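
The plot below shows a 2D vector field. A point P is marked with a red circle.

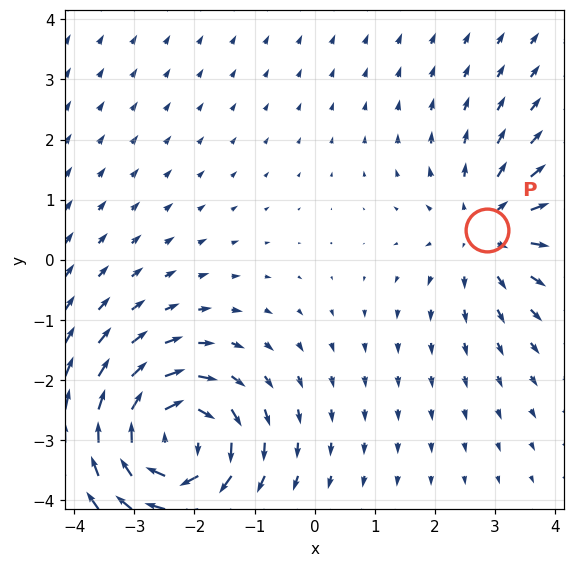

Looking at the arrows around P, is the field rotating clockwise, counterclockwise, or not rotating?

not rotating

Near P at (2.9, 0.5) the arrows show no circulation. The curl there is ≈0.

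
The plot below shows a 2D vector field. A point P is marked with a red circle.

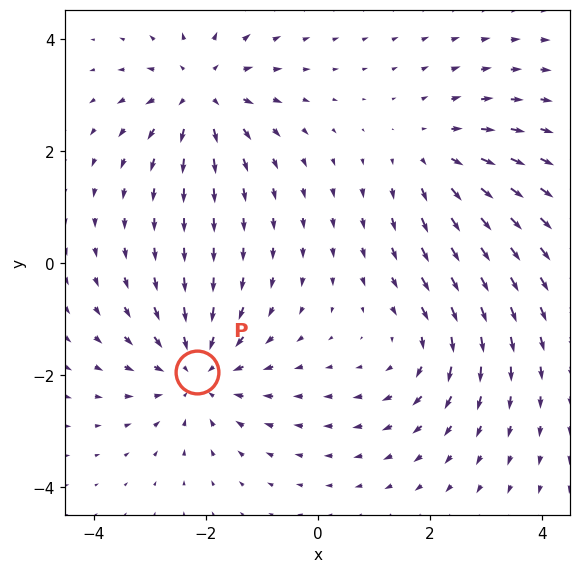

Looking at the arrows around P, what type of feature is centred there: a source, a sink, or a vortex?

sink

At P (-2.1, -1.9) the arrows converge inward. Divergence about -5, curl ≈0 — negative divergence with near-zero curl is a sink.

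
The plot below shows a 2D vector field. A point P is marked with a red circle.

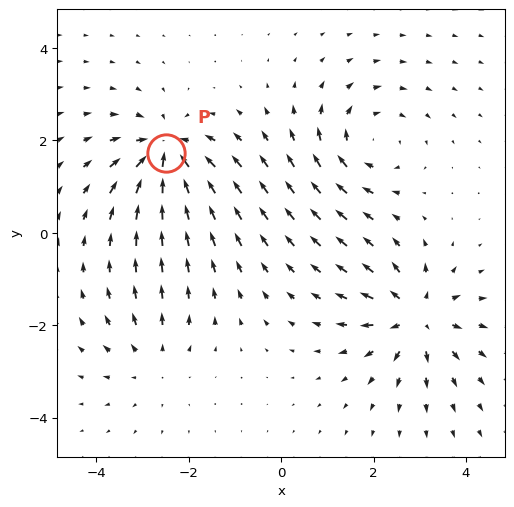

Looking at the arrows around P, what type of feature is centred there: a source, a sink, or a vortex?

sink

At P (-2.5, 1.7) the arrows converge inward. Divergence about -6, curl ≈0 — negative divergence with near-zero curl is a sink.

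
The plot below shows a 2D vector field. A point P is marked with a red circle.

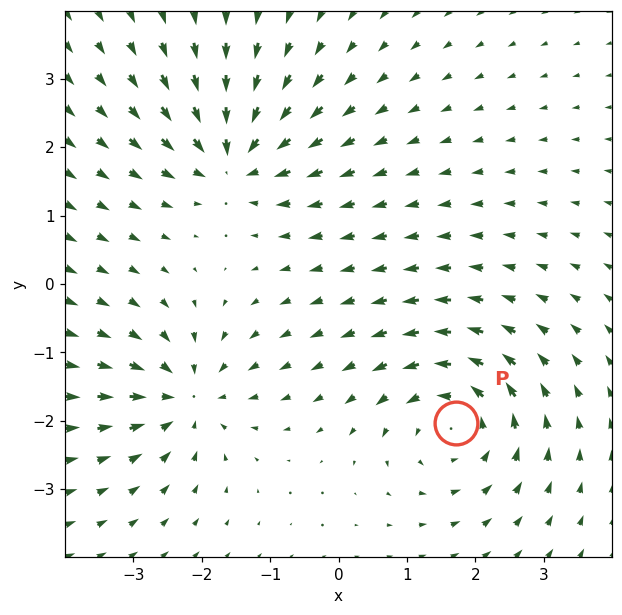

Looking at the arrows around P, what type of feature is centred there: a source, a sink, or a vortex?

At P (1.7, -2.0) the arrows circulate counterclockwise. Divergence ≈0, curl about +5 — near-zero divergence with nonzero curl is a vortex.

vortex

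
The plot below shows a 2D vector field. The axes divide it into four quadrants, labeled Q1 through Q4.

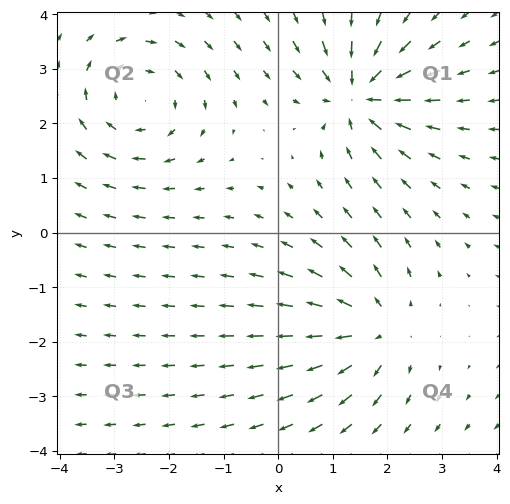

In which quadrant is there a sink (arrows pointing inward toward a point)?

The sink sits at approximately (1.5, 2.5), which lies in quadrant Q1. The divergence there is about -7, negative as expected for a sink.

Q1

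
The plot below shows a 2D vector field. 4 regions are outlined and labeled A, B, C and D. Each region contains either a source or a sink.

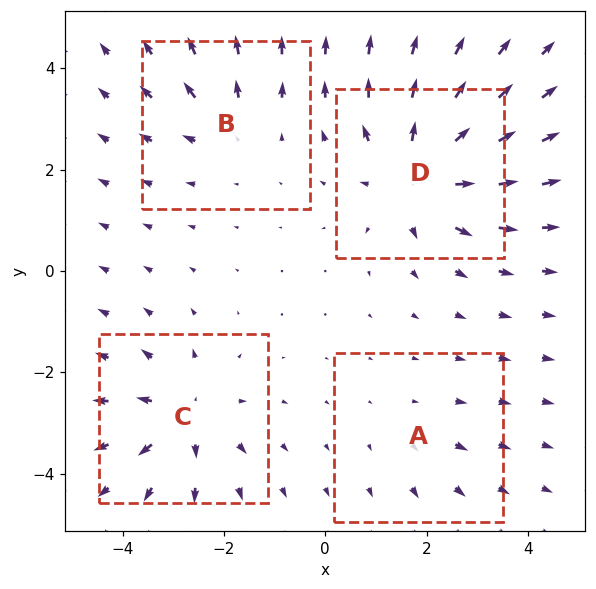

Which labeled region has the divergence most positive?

Divergence at each region's feature centre — A: about +2, B: about +3, C: about +5, D: about +7. Region D is most positive.

D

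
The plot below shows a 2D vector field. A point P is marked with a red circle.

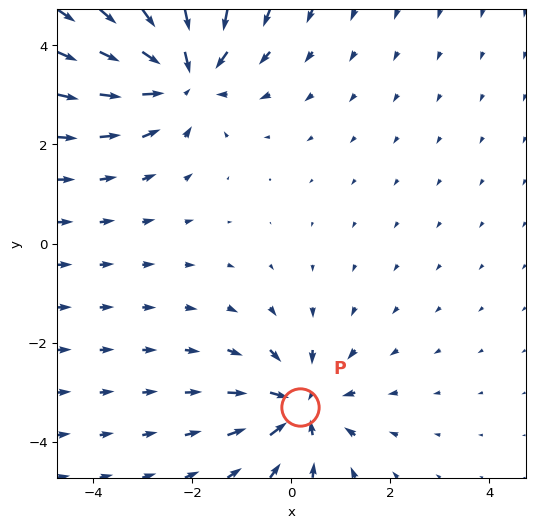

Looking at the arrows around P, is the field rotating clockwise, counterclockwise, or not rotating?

not rotating

Near P at (0.2, -3.3) the arrows show no circulation. The curl there is ≈0.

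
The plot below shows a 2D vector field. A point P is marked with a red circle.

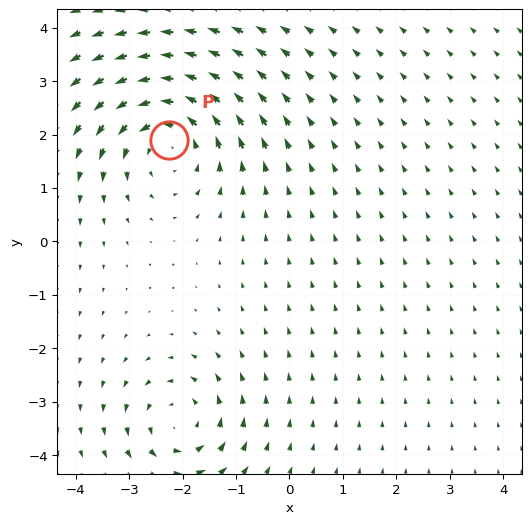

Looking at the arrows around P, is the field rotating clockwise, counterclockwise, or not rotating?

Near P at (-2.2, 1.9) the arrows circulate counterclockwise. The curl (z-component) there is about +4; positive curl means counterclockwise rotation.

counterclockwise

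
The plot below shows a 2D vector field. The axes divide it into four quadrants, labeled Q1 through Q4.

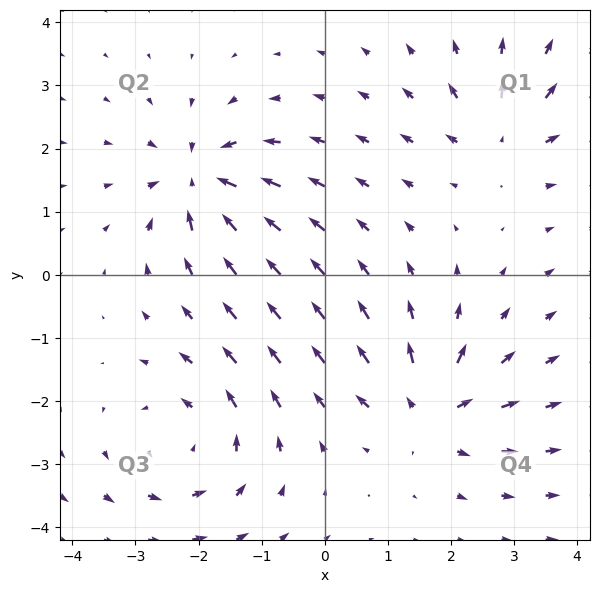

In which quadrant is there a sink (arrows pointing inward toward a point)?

Q2

The sink sits at approximately (-2.0, 1.5), which lies in quadrant Q2. The divergence there is about -6, negative as expected for a sink.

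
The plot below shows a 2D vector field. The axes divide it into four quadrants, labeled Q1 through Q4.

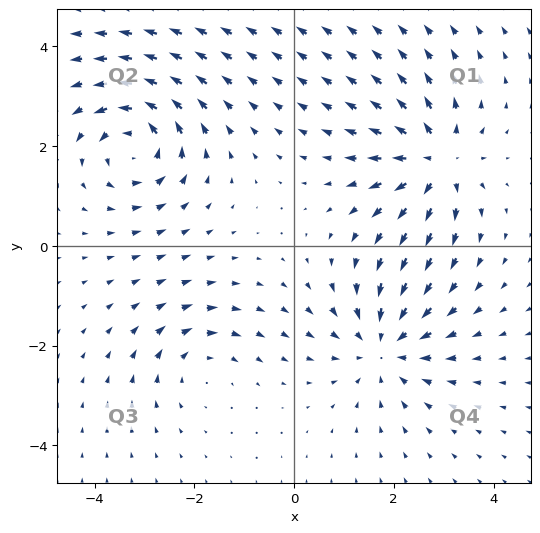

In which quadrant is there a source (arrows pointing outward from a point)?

Q1

The source sits at approximately (2.9, 1.7), which lies in quadrant Q1. The divergence there is about +5, positive as expected for a source.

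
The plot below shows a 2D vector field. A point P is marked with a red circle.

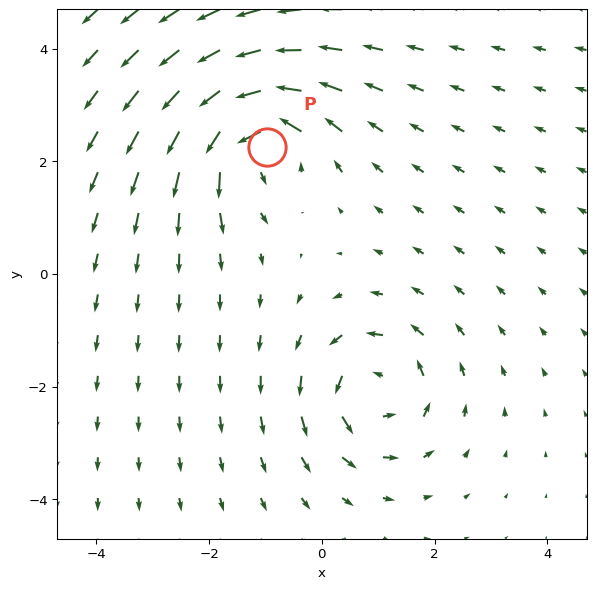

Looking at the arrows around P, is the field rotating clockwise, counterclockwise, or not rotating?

Near P at (-1.0, 2.3) the arrows circulate counterclockwise. The curl (z-component) there is about +5; positive curl means counterclockwise rotation.

counterclockwise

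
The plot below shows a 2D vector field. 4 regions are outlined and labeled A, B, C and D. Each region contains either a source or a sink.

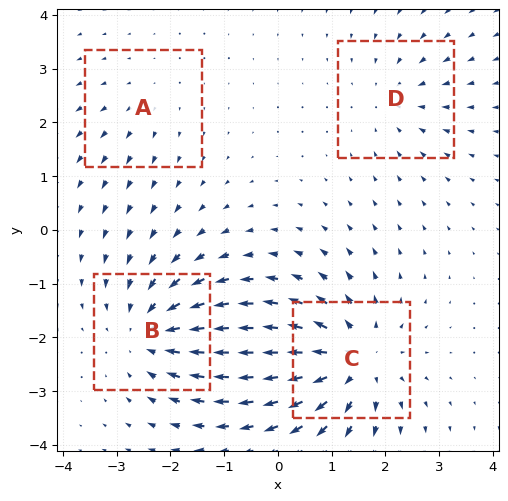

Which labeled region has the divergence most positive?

C

Divergence at each region's feature centre — A: about +2, B: about -5, C: about +6, D: about -3. Region C is most positive.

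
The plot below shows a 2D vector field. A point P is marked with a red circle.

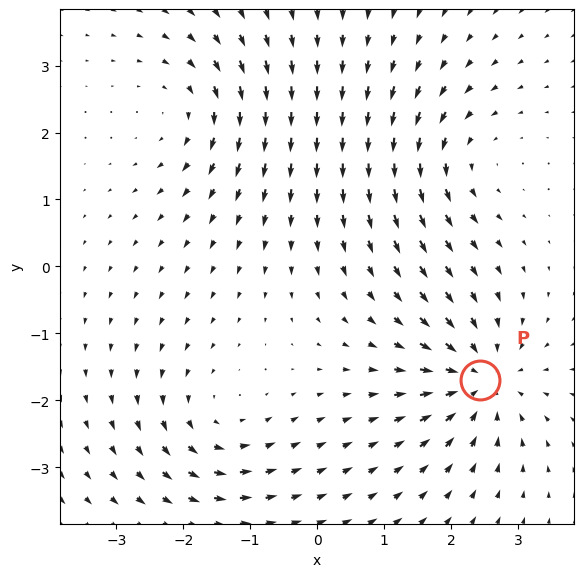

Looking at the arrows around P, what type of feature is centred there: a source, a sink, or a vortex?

sink

At P (2.4, -1.7) the arrows converge inward. Divergence about -4, curl ≈0 — negative divergence with near-zero curl is a sink.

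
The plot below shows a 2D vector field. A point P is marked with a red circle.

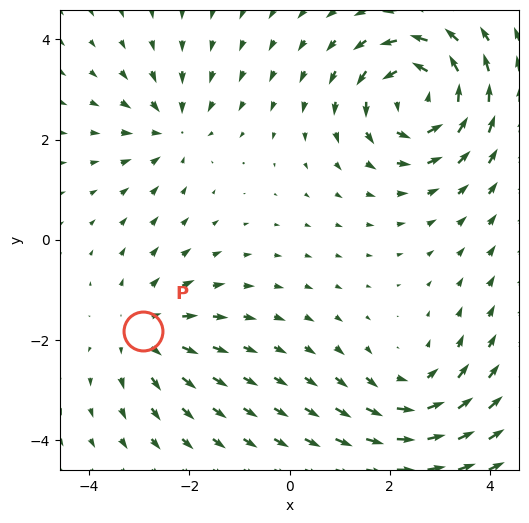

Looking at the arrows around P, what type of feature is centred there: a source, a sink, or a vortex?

source

At P (-2.9, -1.8) the arrows spread outward. Divergence about +3, curl ≈0 — positive divergence with near-zero curl is a source.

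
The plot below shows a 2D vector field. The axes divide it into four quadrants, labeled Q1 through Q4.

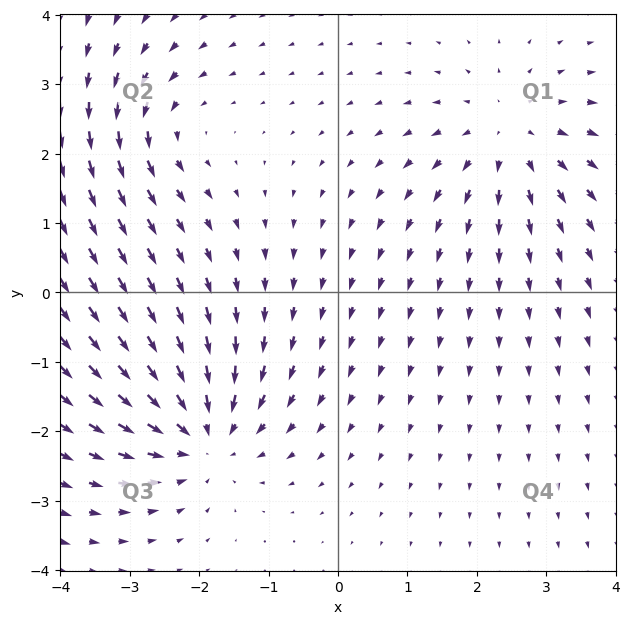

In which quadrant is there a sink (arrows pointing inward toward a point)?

Q3

The sink sits at approximately (-2.0, -2.0), which lies in quadrant Q3. The divergence there is about -5, negative as expected for a sink.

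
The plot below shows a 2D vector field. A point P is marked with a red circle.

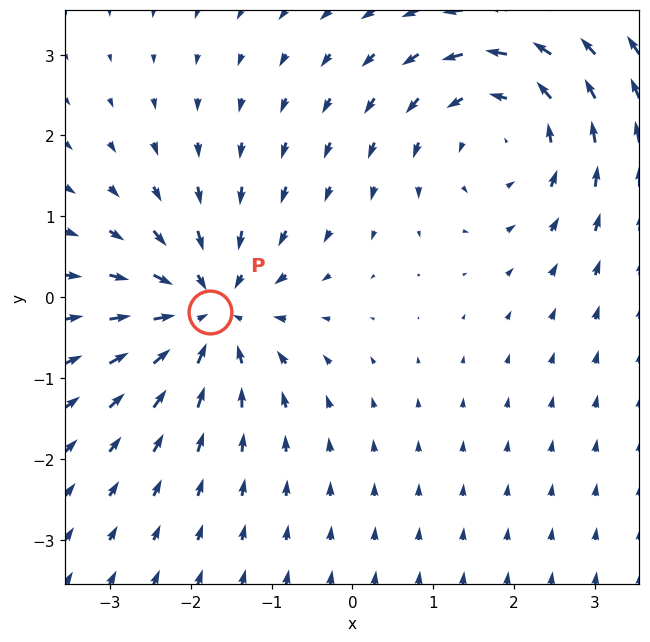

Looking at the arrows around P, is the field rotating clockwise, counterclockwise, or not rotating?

not rotating

Near P at (-1.8, -0.2) the arrows show no circulation. The curl there is ≈0.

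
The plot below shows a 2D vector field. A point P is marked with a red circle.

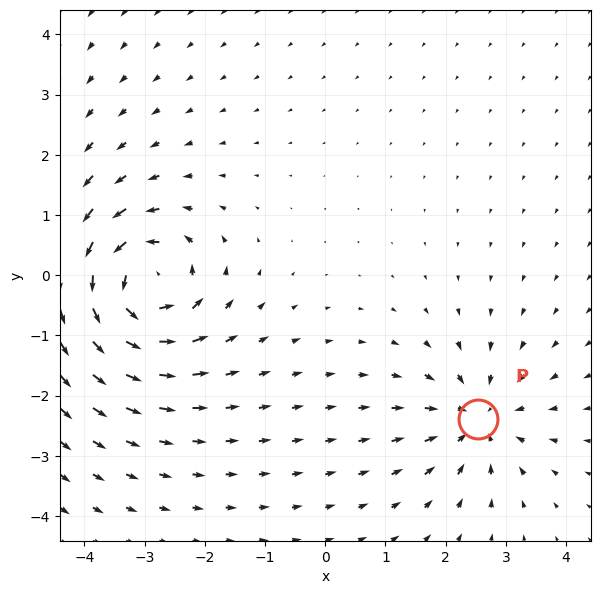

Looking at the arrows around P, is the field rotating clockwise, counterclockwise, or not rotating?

not rotating

Near P at (2.5, -2.4) the arrows show no circulation. The curl there is ≈0.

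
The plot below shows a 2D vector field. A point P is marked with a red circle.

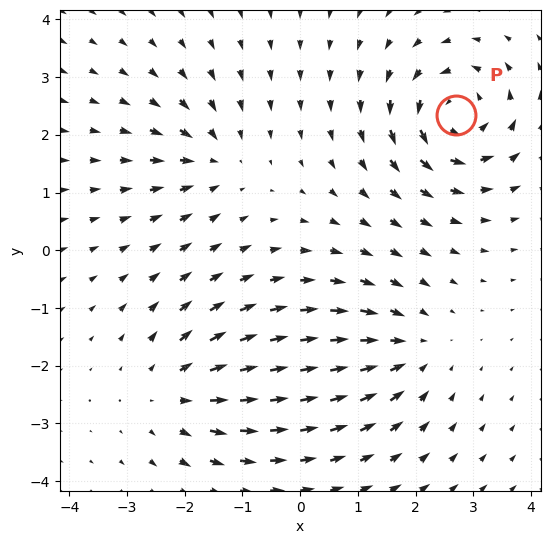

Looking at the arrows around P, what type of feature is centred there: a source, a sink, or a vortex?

At P (2.7, 2.4) the arrows circulate counterclockwise. Divergence ≈0, curl about +6 — near-zero divergence with nonzero curl is a vortex.

vortex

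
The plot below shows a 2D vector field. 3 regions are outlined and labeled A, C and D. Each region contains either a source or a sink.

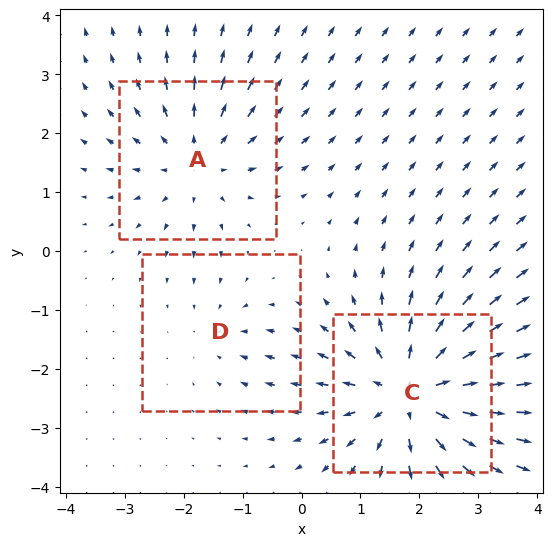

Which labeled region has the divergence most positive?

C

Divergence at each region's feature centre — A: about +3, C: about +5, D: about -2. Region C is most positive.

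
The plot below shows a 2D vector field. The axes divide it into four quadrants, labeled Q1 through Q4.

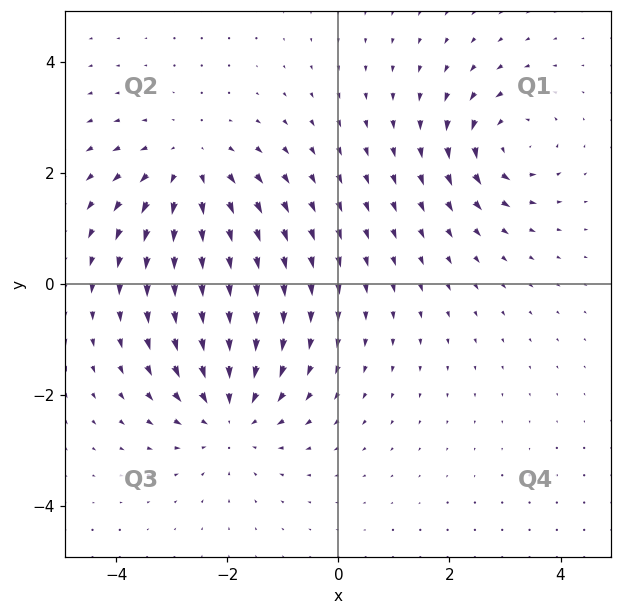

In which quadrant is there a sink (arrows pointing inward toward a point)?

The sink sits at approximately (-2.0, -2.3), which lies in quadrant Q3. The divergence there is about -4, negative as expected for a sink.

Q3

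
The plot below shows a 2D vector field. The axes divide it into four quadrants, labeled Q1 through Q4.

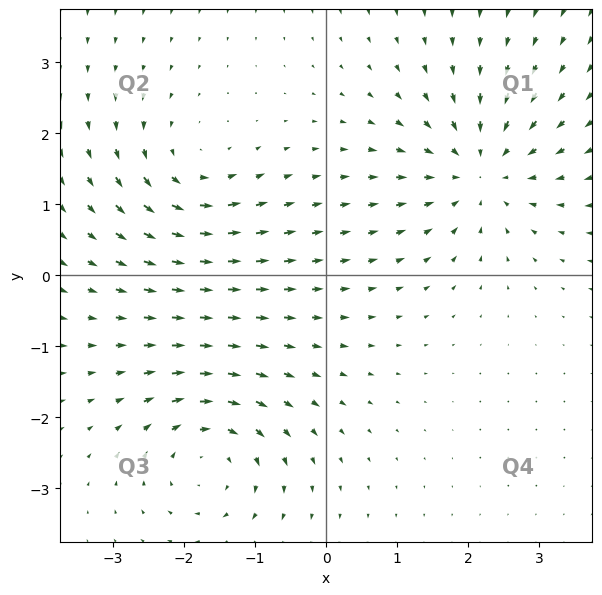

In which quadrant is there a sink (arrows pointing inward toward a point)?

Q1

The sink sits at approximately (2.2, 1.5), which lies in quadrant Q1. The divergence there is about -4, negative as expected for a sink.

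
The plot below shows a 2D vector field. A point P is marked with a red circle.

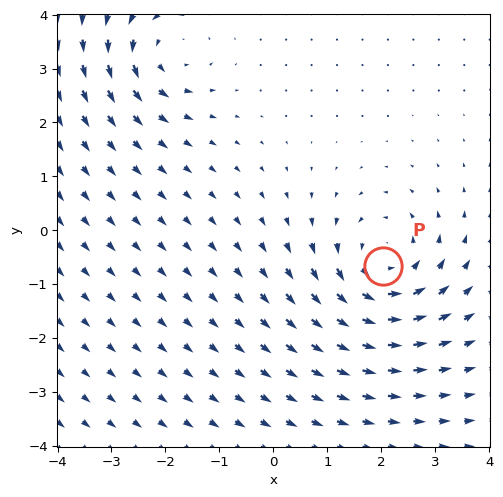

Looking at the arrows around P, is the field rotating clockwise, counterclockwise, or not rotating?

counterclockwise

Near P at (2.0, -0.7) the arrows circulate counterclockwise. The curl (z-component) there is about +4; positive curl means counterclockwise rotation.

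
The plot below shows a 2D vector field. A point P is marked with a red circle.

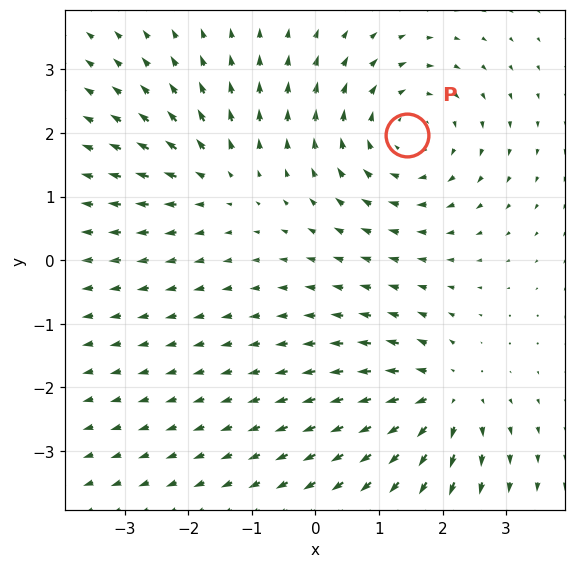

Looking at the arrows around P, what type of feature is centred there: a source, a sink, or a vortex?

At P (1.4, 2.0) the arrows circulate clockwise. Divergence ≈0, curl about -4 — near-zero divergence with nonzero curl is a vortex.

vortex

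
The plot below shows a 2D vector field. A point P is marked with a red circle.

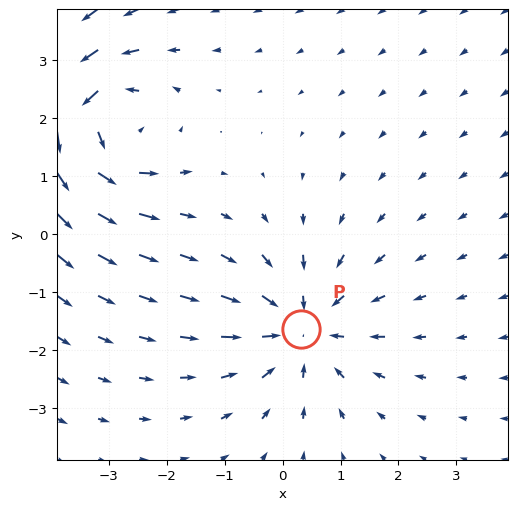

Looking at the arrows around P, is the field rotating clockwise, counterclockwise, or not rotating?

not rotating

Near P at (0.3, -1.6) the arrows show no circulation. The curl there is ≈0.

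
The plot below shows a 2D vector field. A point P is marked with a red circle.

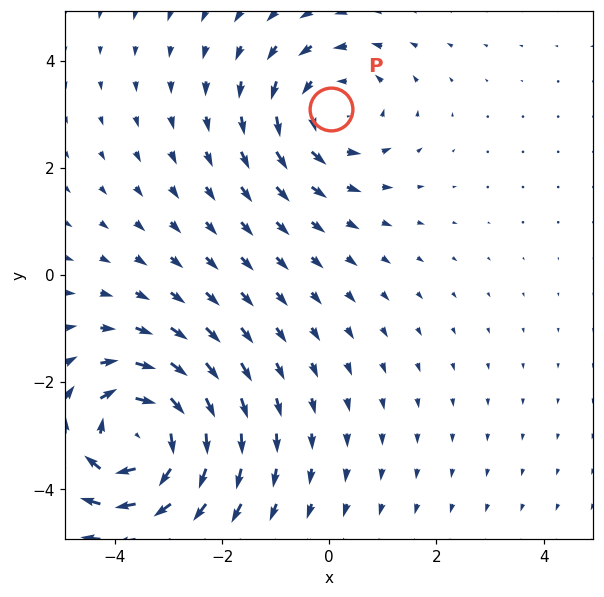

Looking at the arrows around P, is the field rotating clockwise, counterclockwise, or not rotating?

counterclockwise

Near P at (0.0, 3.1) the arrows circulate counterclockwise. The curl (z-component) there is about +3; positive curl means counterclockwise rotation.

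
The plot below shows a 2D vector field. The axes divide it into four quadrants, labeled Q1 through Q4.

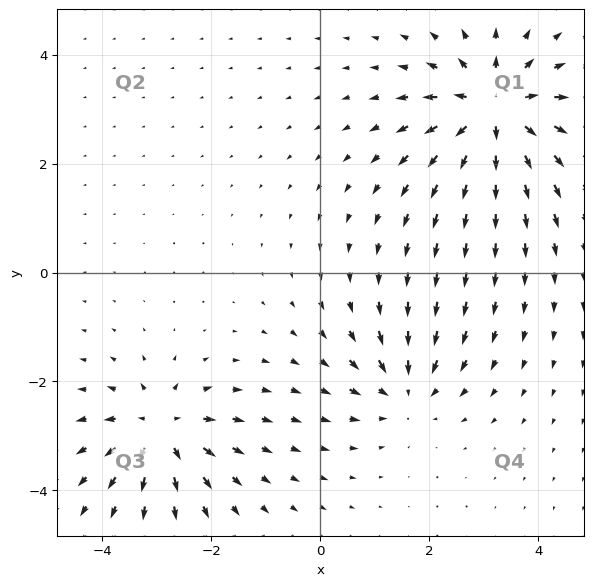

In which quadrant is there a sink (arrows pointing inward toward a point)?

Q4

The sink sits at approximately (1.6, -2.2), which lies in quadrant Q4. The divergence there is about -3, negative as expected for a sink.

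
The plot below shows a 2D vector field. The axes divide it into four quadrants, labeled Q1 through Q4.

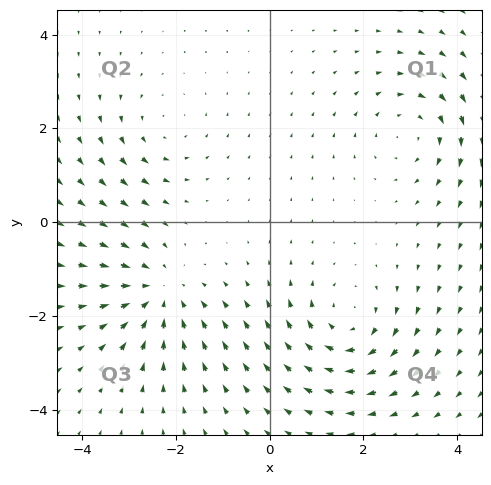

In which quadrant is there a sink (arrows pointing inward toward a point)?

The sink sits at approximately (-2.4, -1.5), which lies in quadrant Q3. The divergence there is about -4, negative as expected for a sink.

Q3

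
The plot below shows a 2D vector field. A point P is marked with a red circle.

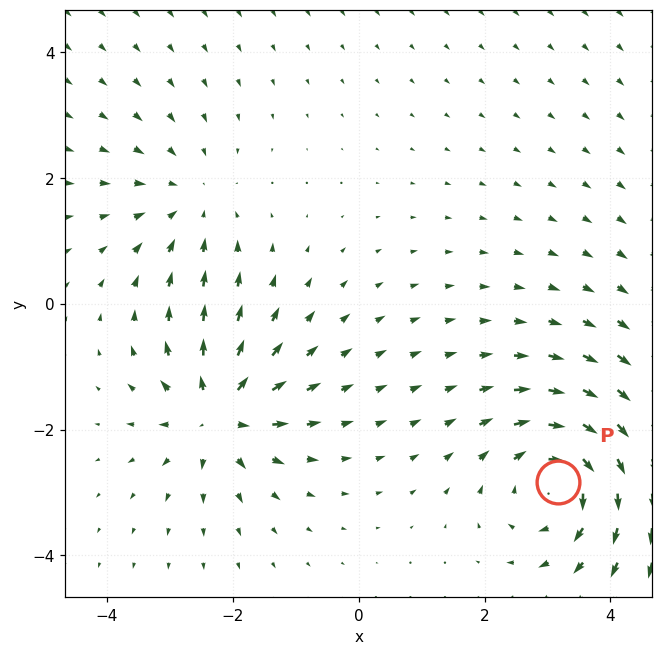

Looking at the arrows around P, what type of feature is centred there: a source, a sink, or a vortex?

vortex

At P (3.2, -2.8) the arrows circulate clockwise. Divergence ≈0, curl about -5 — near-zero divergence with nonzero curl is a vortex.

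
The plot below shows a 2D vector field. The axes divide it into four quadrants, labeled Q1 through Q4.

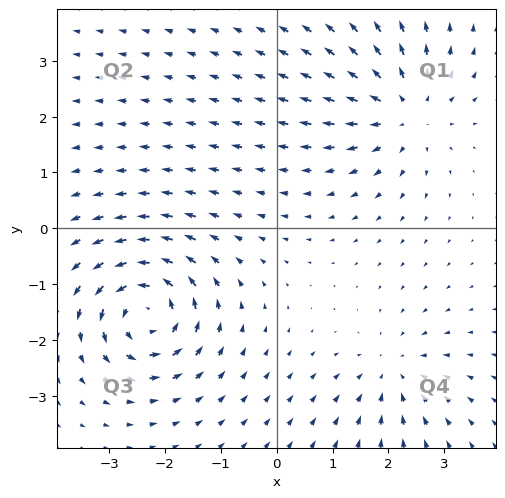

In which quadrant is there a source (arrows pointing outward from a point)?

Q1

The source sits at approximately (2.3, 2.1), which lies in quadrant Q1. The divergence there is about +4, positive as expected for a source.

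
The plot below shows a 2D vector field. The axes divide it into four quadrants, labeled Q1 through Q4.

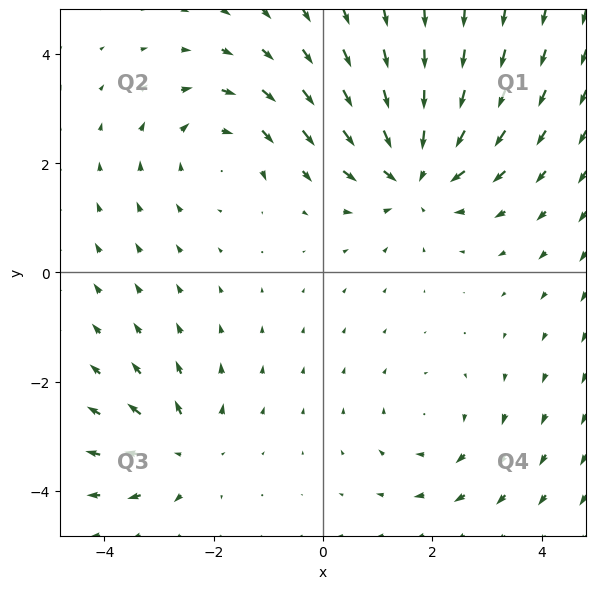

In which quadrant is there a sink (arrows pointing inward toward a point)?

Q1

The sink sits at approximately (1.7, 1.8), which lies in quadrant Q1. The divergence there is about -5, negative as expected for a sink.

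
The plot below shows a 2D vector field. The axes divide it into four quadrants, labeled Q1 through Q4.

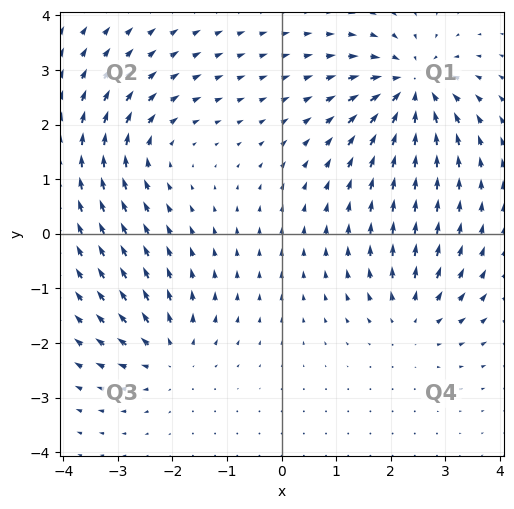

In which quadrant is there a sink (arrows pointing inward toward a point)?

Q1

The sink sits at approximately (2.4, 2.7), which lies in quadrant Q1. The divergence there is about -5, negative as expected for a sink.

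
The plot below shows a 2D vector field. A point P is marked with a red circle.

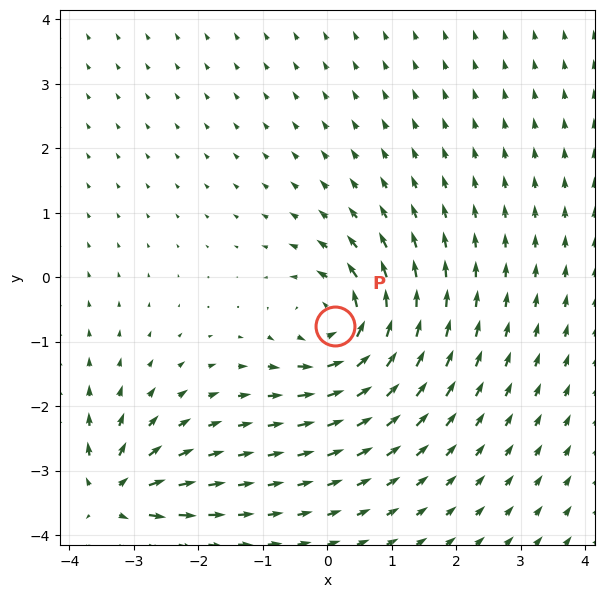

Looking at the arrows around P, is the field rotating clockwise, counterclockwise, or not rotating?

Near P at (0.1, -0.8) the arrows circulate counterclockwise. The curl (z-component) there is about +6; positive curl means counterclockwise rotation.

counterclockwise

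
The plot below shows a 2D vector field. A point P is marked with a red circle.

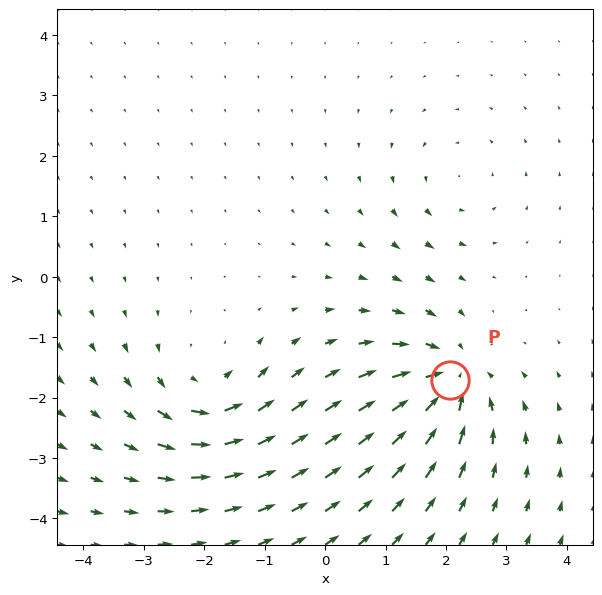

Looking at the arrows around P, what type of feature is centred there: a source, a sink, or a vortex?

At P (2.1, -1.7) the arrows converge inward. Divergence about -7, curl ≈0 — negative divergence with near-zero curl is a sink.

sink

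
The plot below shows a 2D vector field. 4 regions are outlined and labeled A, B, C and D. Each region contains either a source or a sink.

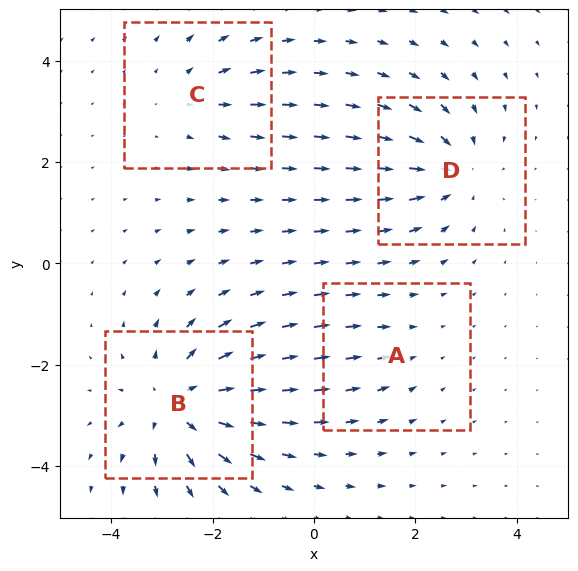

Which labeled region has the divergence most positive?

Divergence at each region's feature centre — A: about -2, B: about +6, C: about +3, D: about -5. Region B is most positive.

B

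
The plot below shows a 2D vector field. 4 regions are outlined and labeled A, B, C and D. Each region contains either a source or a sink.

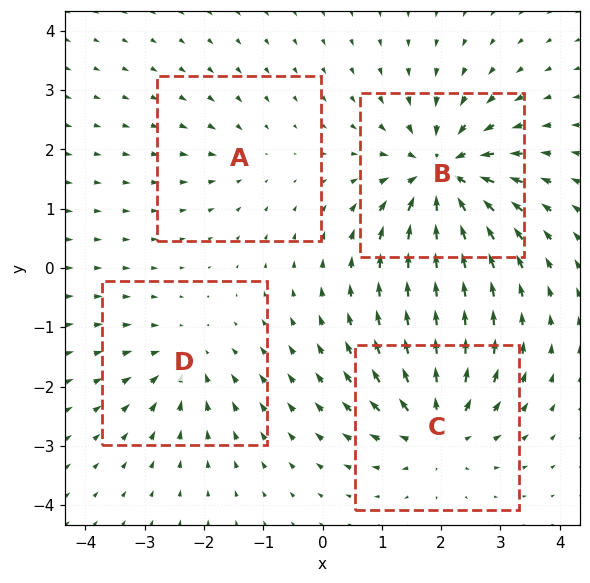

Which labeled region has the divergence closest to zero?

A

Divergence at each region's feature centre — A: about -2, B: about -8, C: about +6, D: about -4. Region A is closest to zero.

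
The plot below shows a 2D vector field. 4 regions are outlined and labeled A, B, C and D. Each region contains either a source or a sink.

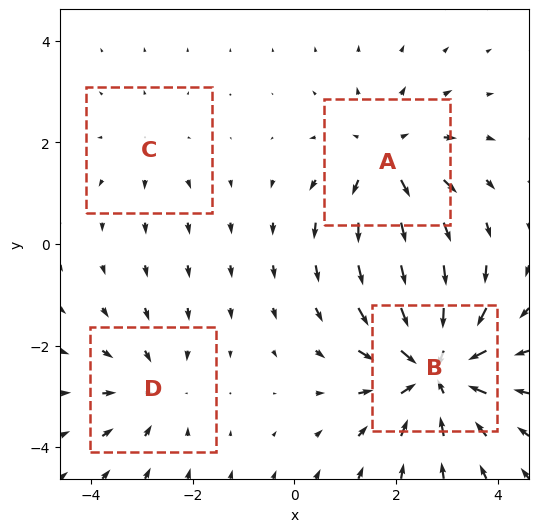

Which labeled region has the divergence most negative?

B

Divergence at each region's feature centre — A: about +4, B: about -6, C: about +2, D: about -3. Region B is most negative.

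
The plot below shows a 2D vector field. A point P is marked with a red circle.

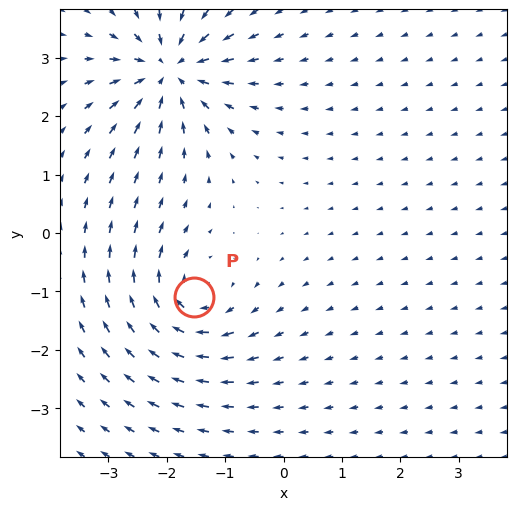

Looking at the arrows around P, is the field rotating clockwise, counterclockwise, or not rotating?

clockwise

Near P at (-1.5, -1.1) the arrows circulate clockwise. The curl (z-component) there is about -4; negative curl means clockwise rotation.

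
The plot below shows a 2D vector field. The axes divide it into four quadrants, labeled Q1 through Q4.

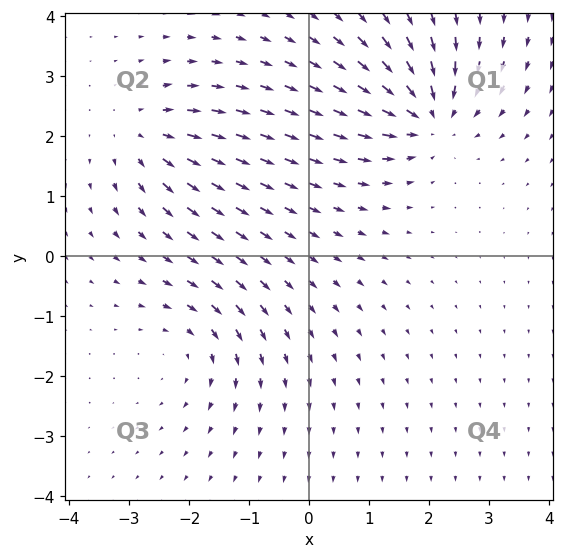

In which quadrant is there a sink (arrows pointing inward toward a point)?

The sink sits at approximately (2.0, 2.4), which lies in quadrant Q1. The divergence there is about -5, negative as expected for a sink.

Q1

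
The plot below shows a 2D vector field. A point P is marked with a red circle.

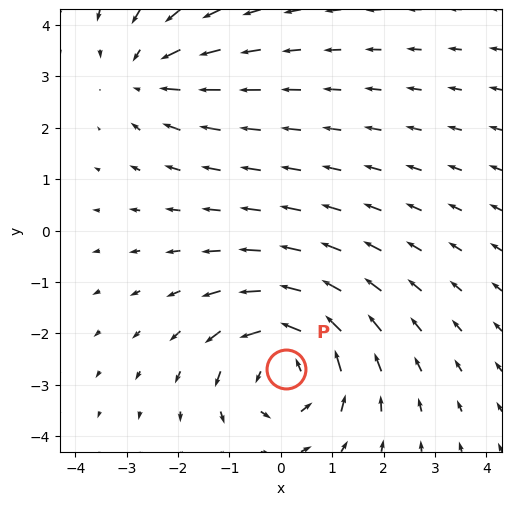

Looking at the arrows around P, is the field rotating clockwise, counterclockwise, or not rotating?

counterclockwise

Near P at (0.1, -2.7) the arrows circulate counterclockwise. The curl (z-component) there is about +4; positive curl means counterclockwise rotation.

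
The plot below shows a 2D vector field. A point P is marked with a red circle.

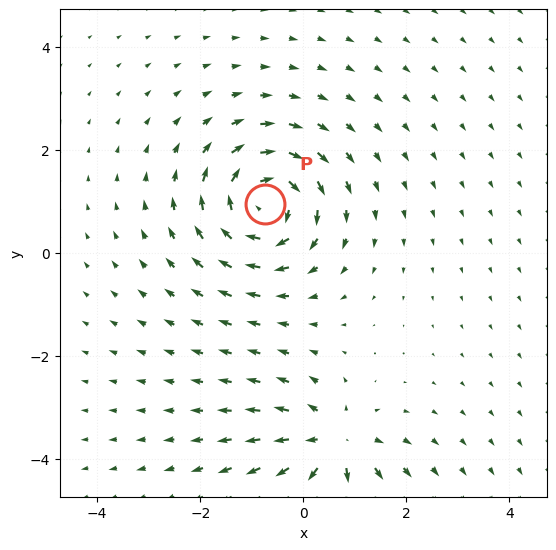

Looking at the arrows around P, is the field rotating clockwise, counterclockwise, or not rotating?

clockwise

Near P at (-0.7, 1.0) the arrows circulate clockwise. The curl (z-component) there is about -5; negative curl means clockwise rotation.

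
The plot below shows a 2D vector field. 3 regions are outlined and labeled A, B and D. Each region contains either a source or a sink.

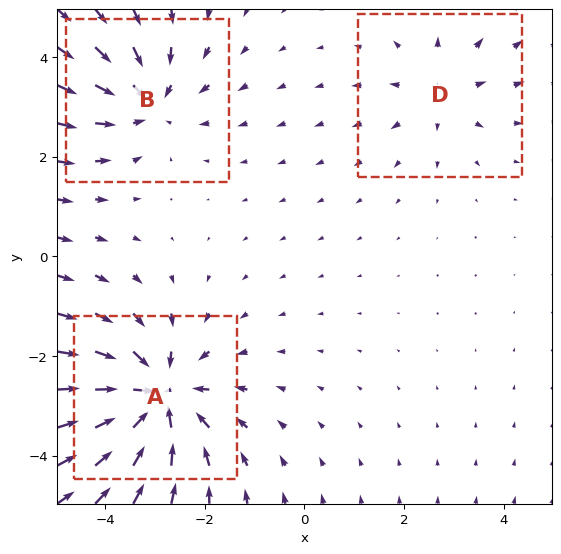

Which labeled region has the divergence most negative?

Divergence at each region's feature centre — A: about -5, B: about -3, D: about +2. Region A is most negative.

A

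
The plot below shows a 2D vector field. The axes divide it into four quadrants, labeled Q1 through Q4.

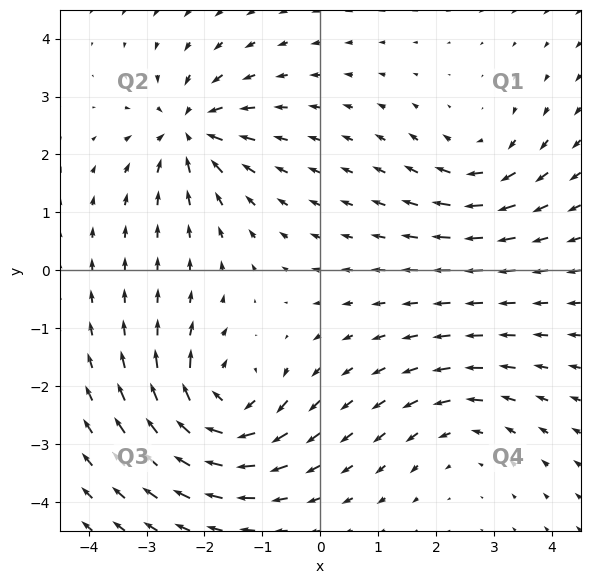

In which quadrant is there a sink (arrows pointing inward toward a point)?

The sink sits at approximately (-2.3, 2.4), which lies in quadrant Q2. The divergence there is about -6, negative as expected for a sink.

Q2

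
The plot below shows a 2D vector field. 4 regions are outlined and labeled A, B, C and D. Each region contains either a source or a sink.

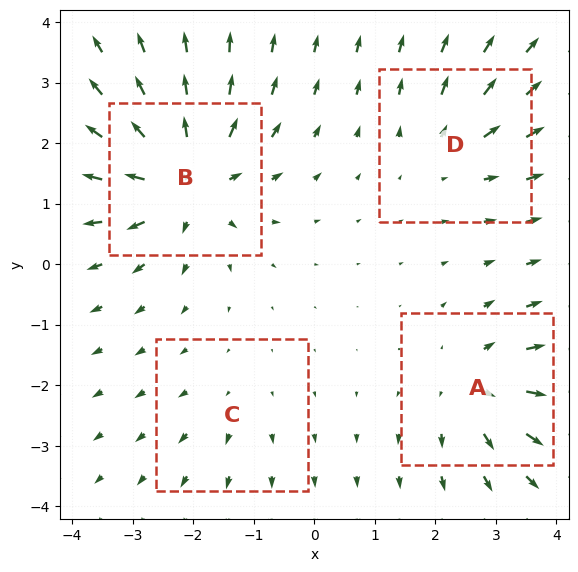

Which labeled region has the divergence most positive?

B

Divergence at each region's feature centre — A: about +5, B: about +8, C: about +2, D: about +4. Region B is most positive.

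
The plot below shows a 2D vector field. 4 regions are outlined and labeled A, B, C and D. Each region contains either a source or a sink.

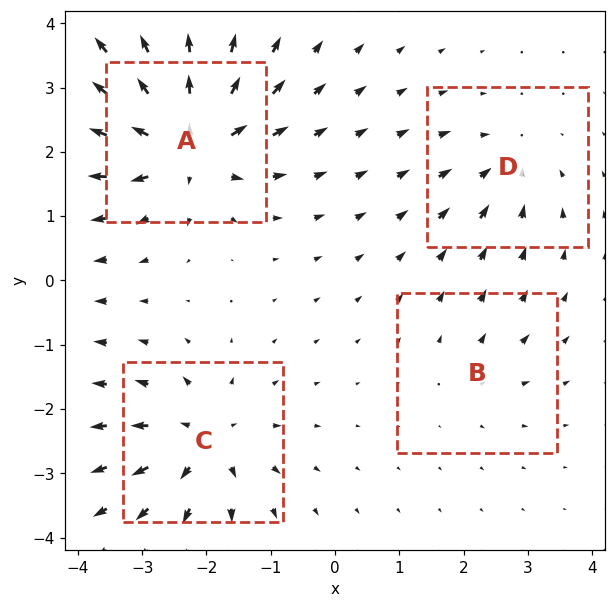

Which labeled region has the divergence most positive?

A

Divergence at each region's feature centre — A: about +9, B: about +2, C: about +6, D: about -4. Region A is most positive.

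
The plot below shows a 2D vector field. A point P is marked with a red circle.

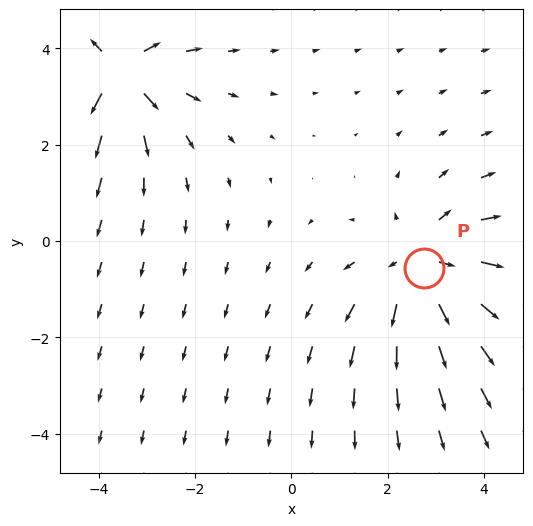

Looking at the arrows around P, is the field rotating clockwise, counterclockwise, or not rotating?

not rotating

Near P at (2.8, -0.6) the arrows show no circulation. The curl there is ≈0.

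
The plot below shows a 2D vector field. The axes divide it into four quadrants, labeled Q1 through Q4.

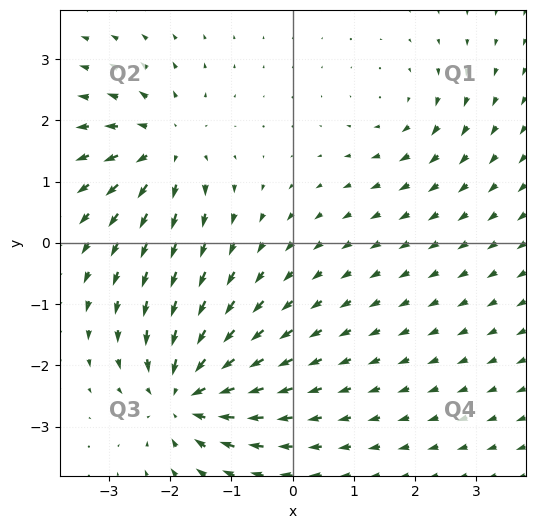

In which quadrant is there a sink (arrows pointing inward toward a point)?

Q3

The sink sits at approximately (-1.7, -2.5), which lies in quadrant Q3. The divergence there is about -6, negative as expected for a sink.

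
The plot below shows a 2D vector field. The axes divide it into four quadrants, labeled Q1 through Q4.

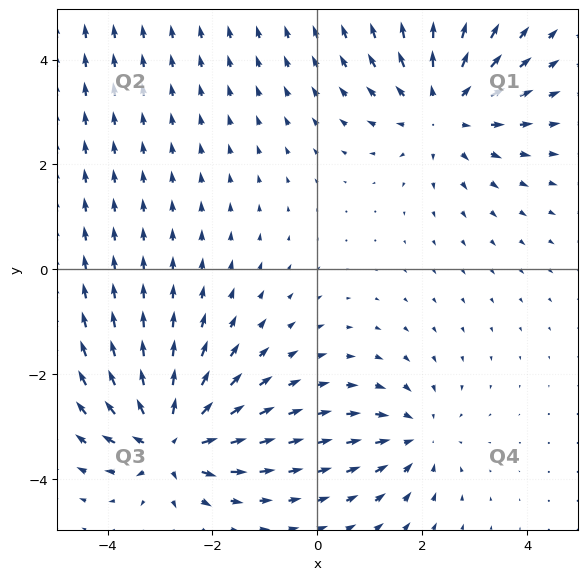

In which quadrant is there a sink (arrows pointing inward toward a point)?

The sink sits at approximately (1.9, -3.2), which lies in quadrant Q4. The divergence there is about -3, negative as expected for a sink.

Q4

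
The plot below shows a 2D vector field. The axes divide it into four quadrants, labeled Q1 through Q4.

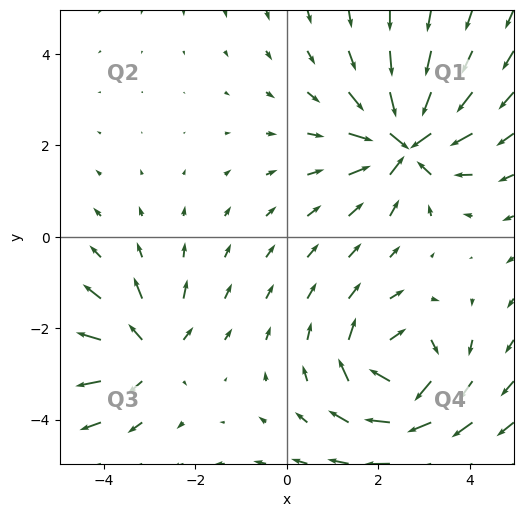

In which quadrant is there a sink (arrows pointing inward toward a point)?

The sink sits at approximately (2.6, 2.1), which lies in quadrant Q1. The divergence there is about -5, negative as expected for a sink.

Q1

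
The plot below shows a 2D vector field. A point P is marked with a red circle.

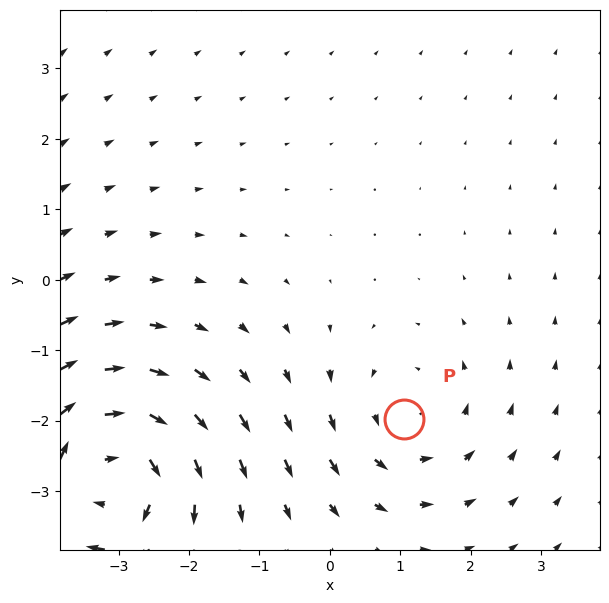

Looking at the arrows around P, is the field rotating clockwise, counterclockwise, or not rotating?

Near P at (1.1, -2.0) the arrows circulate counterclockwise. The curl (z-component) there is about +2; positive curl means counterclockwise rotation.

counterclockwise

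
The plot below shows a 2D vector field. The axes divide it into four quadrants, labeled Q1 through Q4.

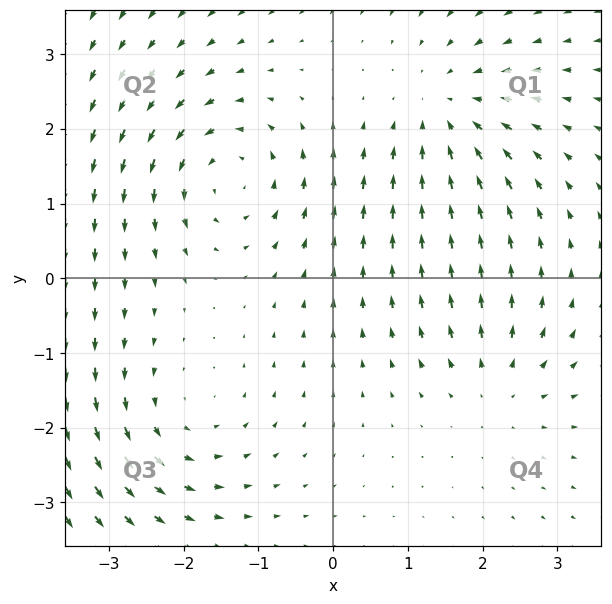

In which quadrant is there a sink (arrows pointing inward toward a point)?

Q1

The sink sits at approximately (1.5, 2.2), which lies in quadrant Q1. The divergence there is about -3, negative as expected for a sink.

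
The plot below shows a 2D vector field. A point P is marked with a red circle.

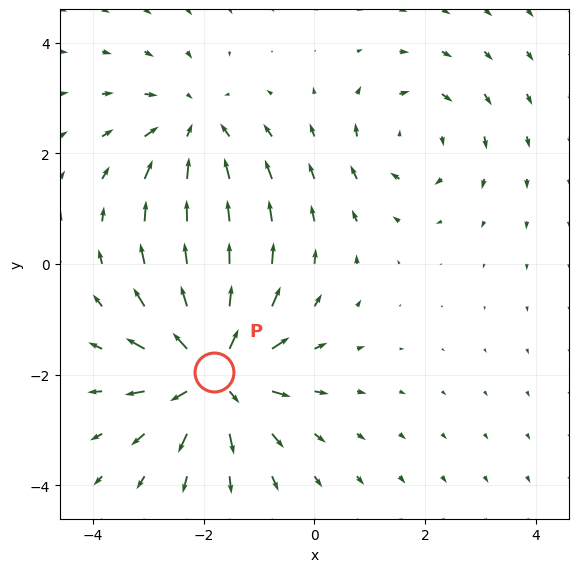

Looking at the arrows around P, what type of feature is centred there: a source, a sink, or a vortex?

source

At P (-1.8, -1.9) the arrows spread outward. Divergence about +5, curl ≈0 — positive divergence with near-zero curl is a source.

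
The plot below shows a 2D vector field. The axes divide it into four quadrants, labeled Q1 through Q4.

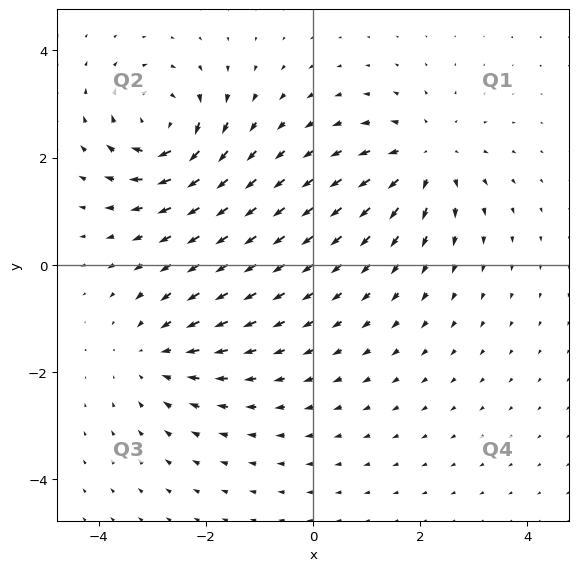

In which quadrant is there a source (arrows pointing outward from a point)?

The source sits at approximately (2.1, 2.0), which lies in quadrant Q1. The divergence there is about +5, positive as expected for a source.

Q1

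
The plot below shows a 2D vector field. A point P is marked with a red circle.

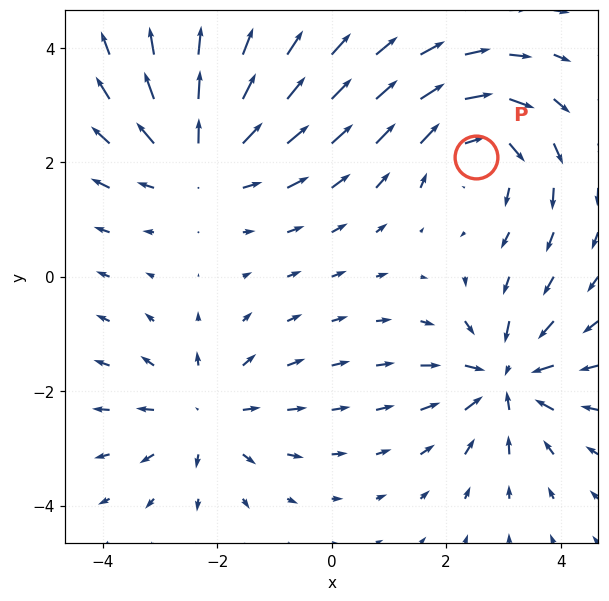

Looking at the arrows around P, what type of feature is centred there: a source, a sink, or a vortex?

At P (2.5, 2.1) the arrows circulate clockwise. Divergence ≈0, curl about -4 — near-zero divergence with nonzero curl is a vortex.

vortex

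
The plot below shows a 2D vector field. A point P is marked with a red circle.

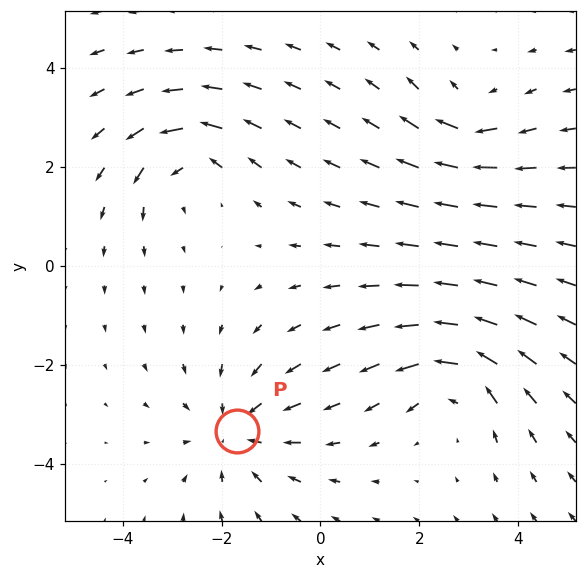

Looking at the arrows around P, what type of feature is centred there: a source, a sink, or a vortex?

sink

At P (-1.7, -3.3) the arrows converge inward. Divergence about -3, curl ≈0 — negative divergence with near-zero curl is a sink.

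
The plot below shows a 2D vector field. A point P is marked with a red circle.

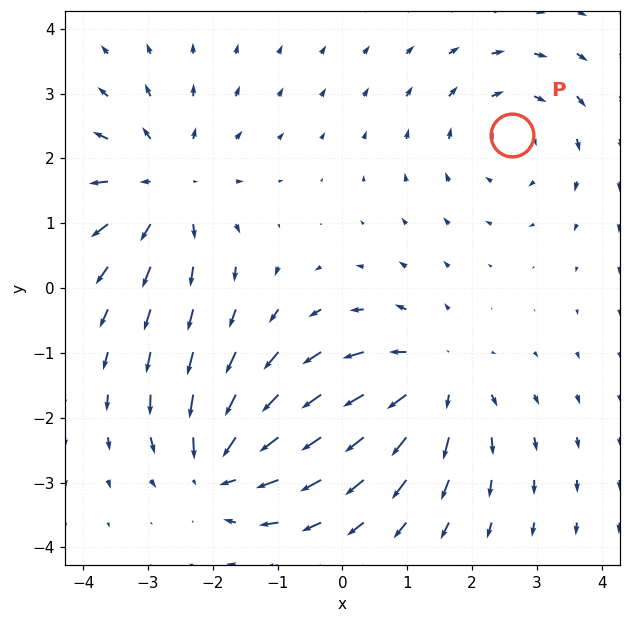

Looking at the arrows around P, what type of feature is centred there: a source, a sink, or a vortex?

vortex

At P (2.6, 2.4) the arrows circulate clockwise. Divergence ≈0, curl about -3 — near-zero divergence with nonzero curl is a vortex.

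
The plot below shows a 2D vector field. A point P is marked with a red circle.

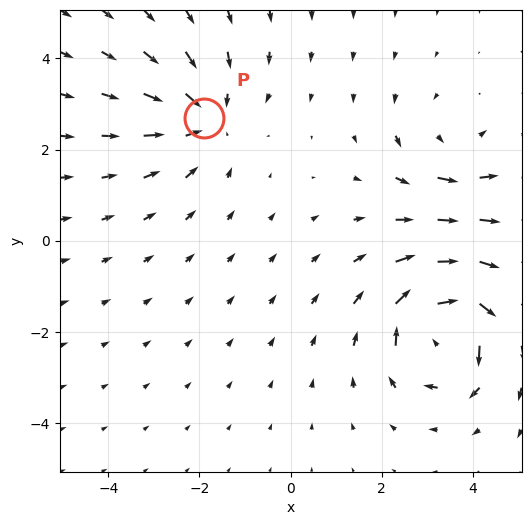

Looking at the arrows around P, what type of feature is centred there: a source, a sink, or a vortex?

sink

At P (-1.9, 2.7) the arrows converge inward. Divergence about -3, curl ≈0 — negative divergence with near-zero curl is a sink.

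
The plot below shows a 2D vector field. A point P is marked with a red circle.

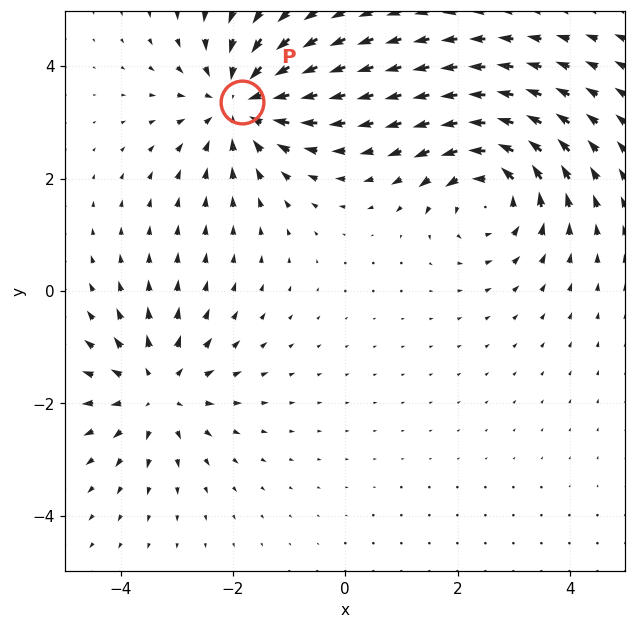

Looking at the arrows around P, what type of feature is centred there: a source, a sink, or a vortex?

At P (-1.8, 3.4) the arrows converge inward. Divergence about -5, curl ≈0 — negative divergence with near-zero curl is a sink.

sink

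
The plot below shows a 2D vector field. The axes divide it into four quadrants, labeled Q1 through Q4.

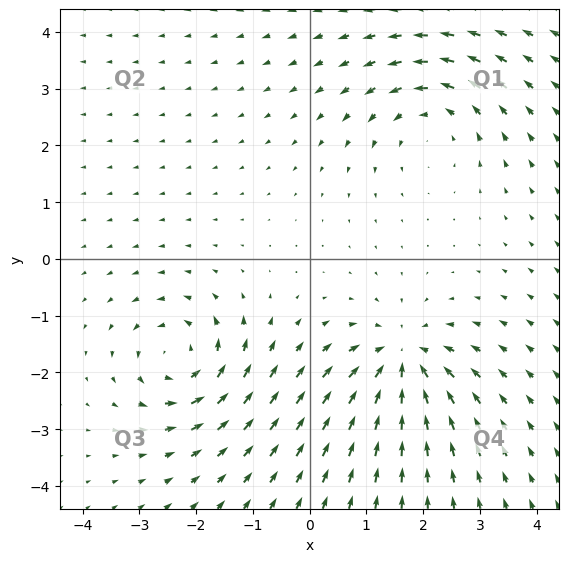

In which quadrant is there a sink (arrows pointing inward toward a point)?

The sink sits at approximately (1.6, -1.8), which lies in quadrant Q4. The divergence there is about -6, negative as expected for a sink.

Q4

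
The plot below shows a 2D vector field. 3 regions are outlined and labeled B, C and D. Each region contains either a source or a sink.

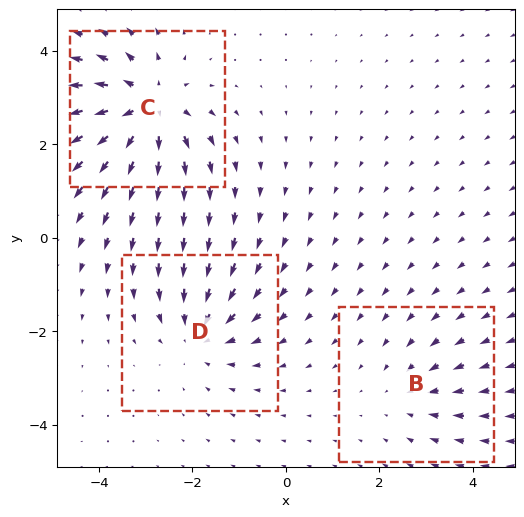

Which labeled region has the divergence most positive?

C

Divergence at each region's feature centre — B: about -2, C: about +5, D: about -4. Region C is most positive.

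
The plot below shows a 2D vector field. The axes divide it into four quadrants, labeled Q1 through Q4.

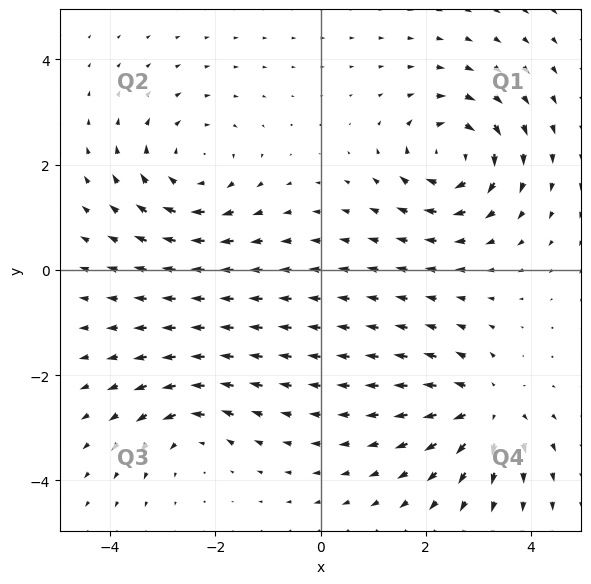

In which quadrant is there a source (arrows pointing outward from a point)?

The source sits at approximately (3.1, -2.7), which lies in quadrant Q4. The divergence there is about +4, positive as expected for a source.

Q4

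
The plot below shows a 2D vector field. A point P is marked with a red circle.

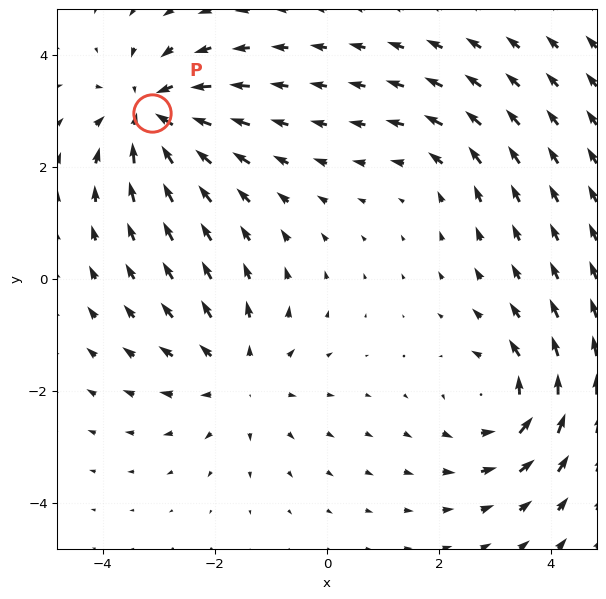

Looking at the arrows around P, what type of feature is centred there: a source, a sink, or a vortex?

At P (-3.1, 3.0) the arrows converge inward. Divergence about -6, curl ≈0 — negative divergence with near-zero curl is a sink.

sink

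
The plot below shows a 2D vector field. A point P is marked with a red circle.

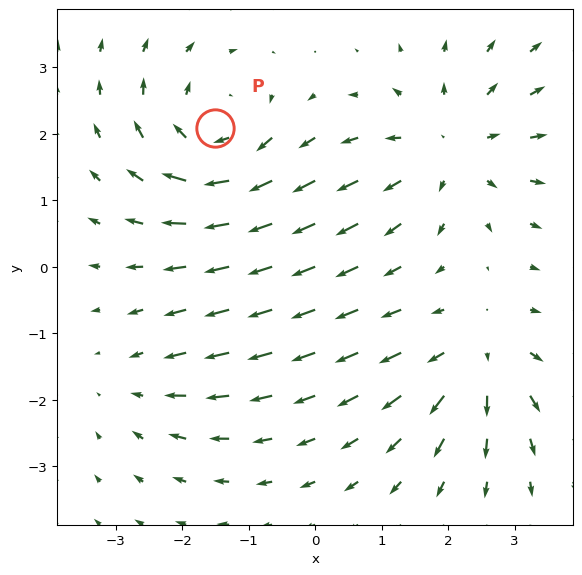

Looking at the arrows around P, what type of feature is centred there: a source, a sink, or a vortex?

At P (-1.5, 2.1) the arrows circulate clockwise. Divergence ≈0, curl about -5 — near-zero divergence with nonzero curl is a vortex.

vortex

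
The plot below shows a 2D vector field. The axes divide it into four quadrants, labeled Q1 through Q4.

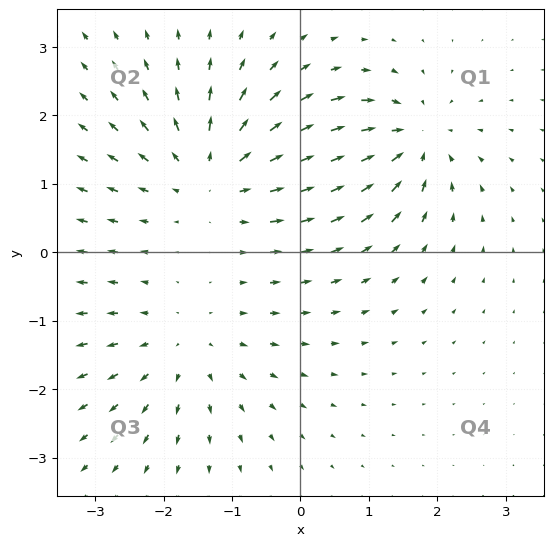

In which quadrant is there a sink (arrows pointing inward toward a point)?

The sink sits at approximately (1.6, 1.6), which lies in quadrant Q1. The divergence there is about -4, negative as expected for a sink.

Q1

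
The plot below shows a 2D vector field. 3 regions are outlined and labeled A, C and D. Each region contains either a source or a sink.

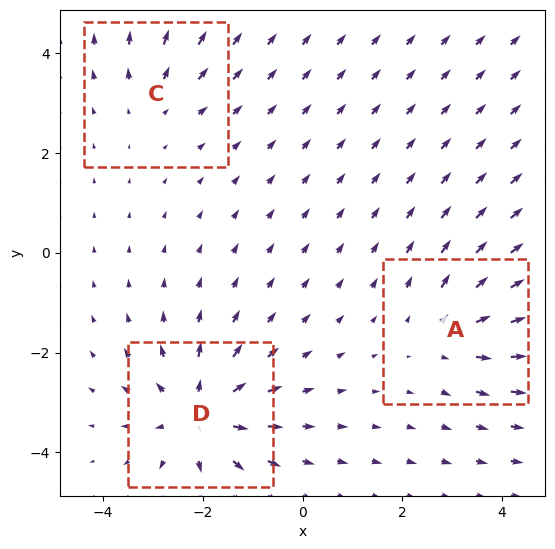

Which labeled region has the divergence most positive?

D

Divergence at each region's feature centre — A: about +3, C: about +2, D: about +5. Region D is most positive.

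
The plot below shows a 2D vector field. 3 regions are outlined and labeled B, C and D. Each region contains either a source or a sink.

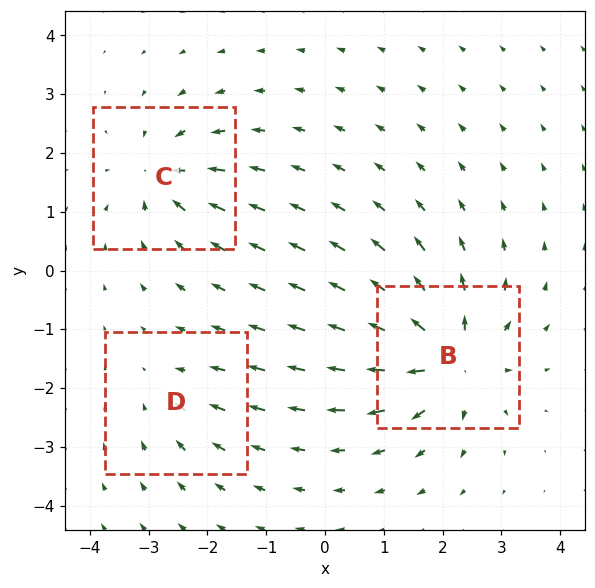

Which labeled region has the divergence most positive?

B

Divergence at each region's feature centre — B: about +6, C: about -4, D: about -2. Region B is most positive.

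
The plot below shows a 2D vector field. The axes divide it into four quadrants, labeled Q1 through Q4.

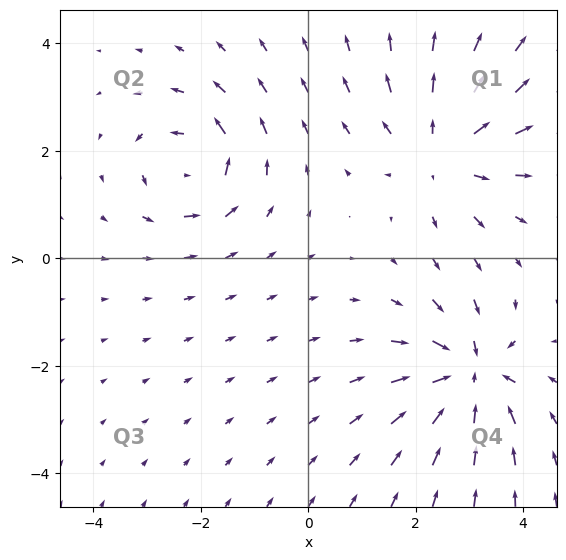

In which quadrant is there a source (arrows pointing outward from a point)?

The source sits at approximately (2.5, 2.0), which lies in quadrant Q1. The divergence there is about +4, positive as expected for a source.

Q1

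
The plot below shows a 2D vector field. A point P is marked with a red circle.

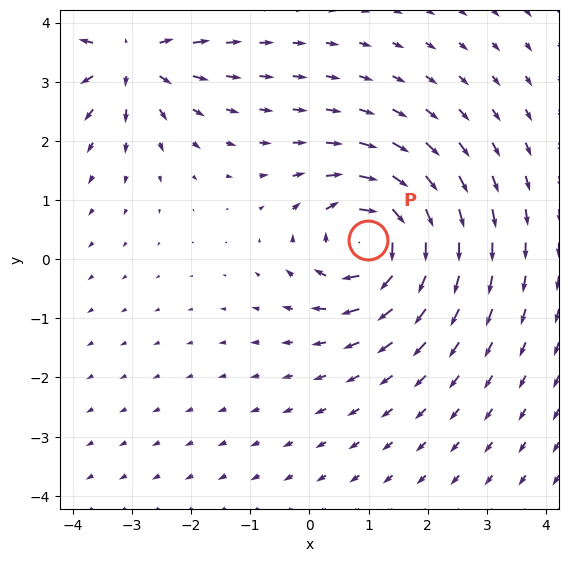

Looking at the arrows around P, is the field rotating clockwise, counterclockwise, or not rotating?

clockwise

Near P at (1.0, 0.3) the arrows circulate clockwise. The curl (z-component) there is about -6; negative curl means clockwise rotation.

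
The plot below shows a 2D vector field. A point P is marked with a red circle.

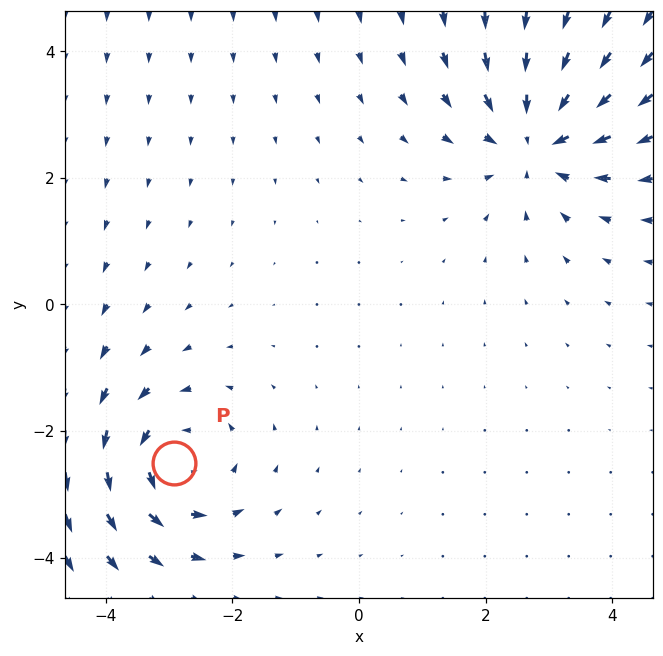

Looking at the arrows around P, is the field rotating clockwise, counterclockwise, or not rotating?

Near P at (-2.9, -2.5) the arrows circulate counterclockwise. The curl (z-component) there is about +4; positive curl means counterclockwise rotation.

counterclockwise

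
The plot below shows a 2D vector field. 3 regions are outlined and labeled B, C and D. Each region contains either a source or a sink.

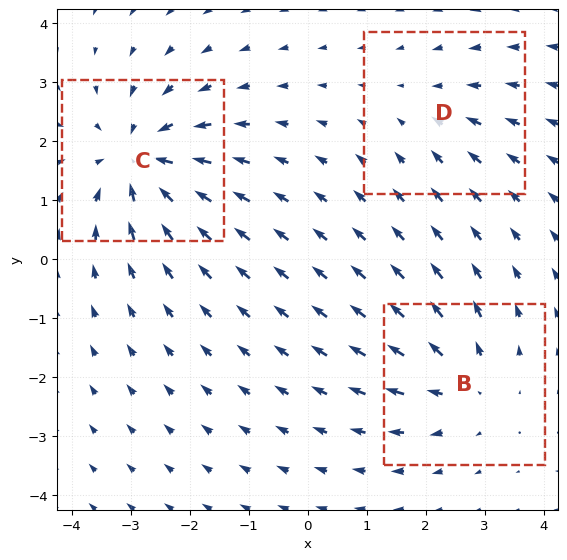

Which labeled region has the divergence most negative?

C

Divergence at each region's feature centre — B: about +3, C: about -5, D: about -2. Region C is most negative.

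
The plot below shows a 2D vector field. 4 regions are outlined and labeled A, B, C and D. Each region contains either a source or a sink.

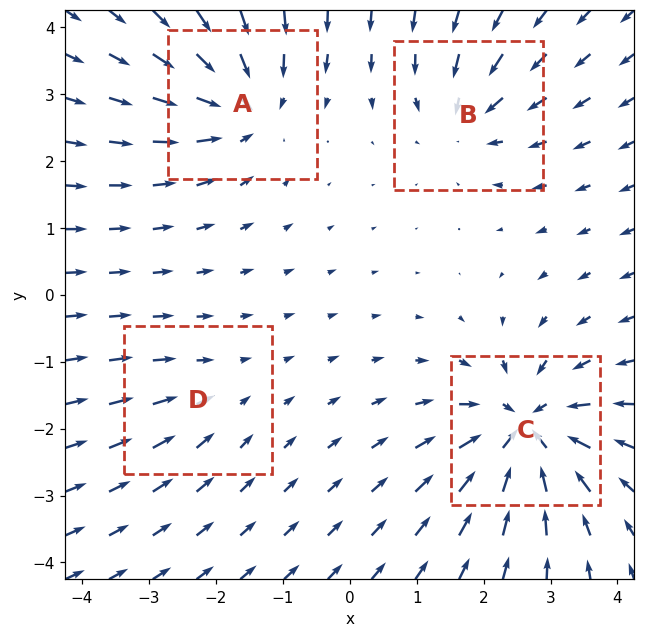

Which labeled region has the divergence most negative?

Divergence at each region's feature centre — A: about -6, B: about -4, C: about -8, D: about -2. Region C is most negative.

C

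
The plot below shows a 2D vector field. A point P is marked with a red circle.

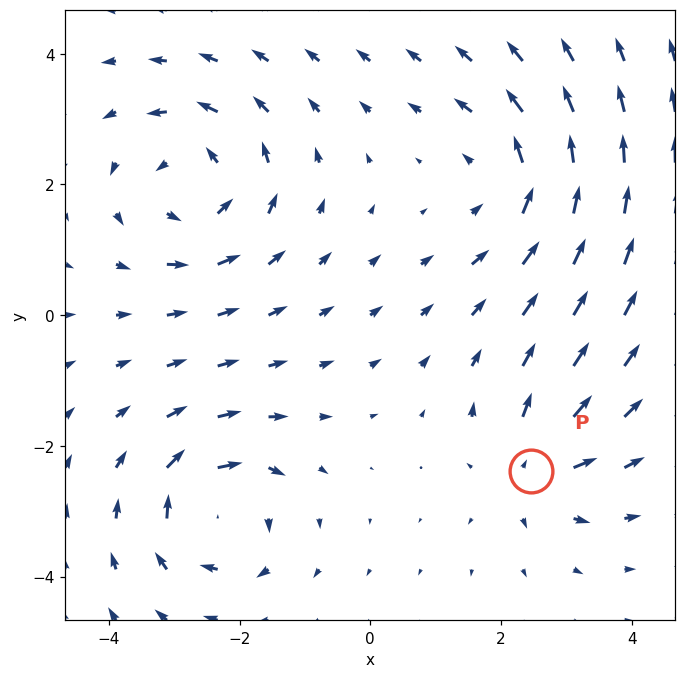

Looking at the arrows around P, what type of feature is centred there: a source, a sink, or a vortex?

At P (2.5, -2.4) the arrows spread outward. Divergence about +4, curl ≈0 — positive divergence with near-zero curl is a source.

source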